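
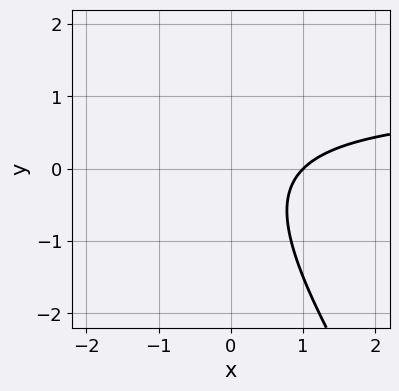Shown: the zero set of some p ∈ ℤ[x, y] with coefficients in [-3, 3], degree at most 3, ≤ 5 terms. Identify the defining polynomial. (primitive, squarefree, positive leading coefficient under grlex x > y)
3*x*y + 2*y^2 - 3*x + 3

Degree: a generic line meets the curve in up to 2 points, so deg p = 2.
From the axis intercepts and sections: it crosses the x-axis at the gridline x = 1; the curve avoids every integer y-axis point in the box.
The integer polynomial consistent with all of this is the stated p.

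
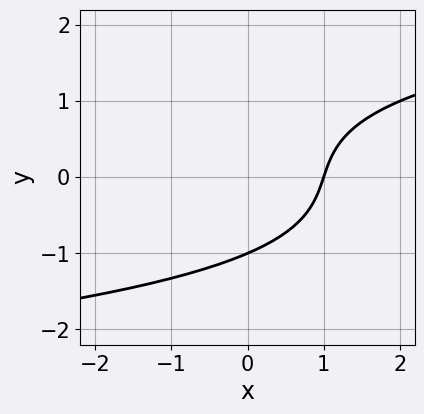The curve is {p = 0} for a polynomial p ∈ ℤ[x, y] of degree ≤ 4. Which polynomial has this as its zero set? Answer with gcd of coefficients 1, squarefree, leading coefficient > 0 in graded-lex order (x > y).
2*y^3 - 3*x + y + 3

(a) The degree is 3 — no degree-2 curve has this shape.
(b) Reading off the gridlines: one y-axis crossing is at y = -1; one x-axis crossing is at x = 1.
(c) Putting this together gives p.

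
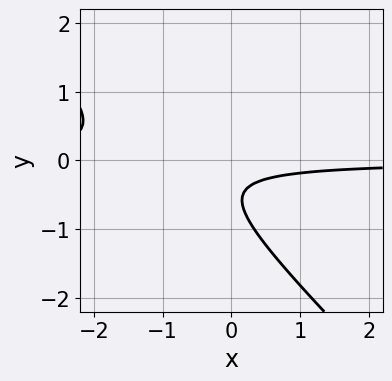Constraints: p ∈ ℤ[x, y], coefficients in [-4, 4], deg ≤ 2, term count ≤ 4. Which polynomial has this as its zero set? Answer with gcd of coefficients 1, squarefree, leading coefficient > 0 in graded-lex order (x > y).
Degree: a generic line meets the curve in up to 2 points, so deg p = 2.
Against the integer gridlines: no x-intercept at any integer in the box; the curve avoids every integer y-axis point in the box.
The integer polynomial consistent with all of this is the stated p.

3*x*y + 3*y^2 + 3*y + 1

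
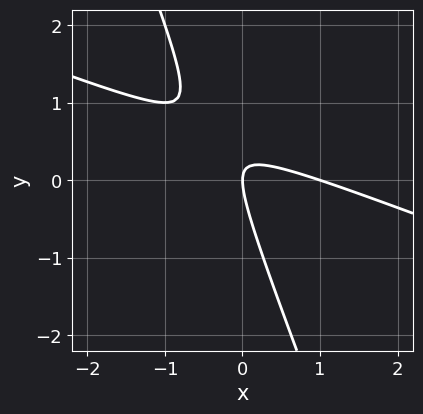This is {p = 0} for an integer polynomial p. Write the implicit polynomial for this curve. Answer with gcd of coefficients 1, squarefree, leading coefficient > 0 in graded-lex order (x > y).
x^2 + 3*x*y + y^2 - x

(a) The degree is 2 — the shape is more complex than any degree-1 curve.
(b) Checking where it meets the axes: the x-axis gridline crossings are at x ∈ {0, 1}; one y-axis crossing is at y = 0.
(c) Matching integer coefficients to the picture gives p.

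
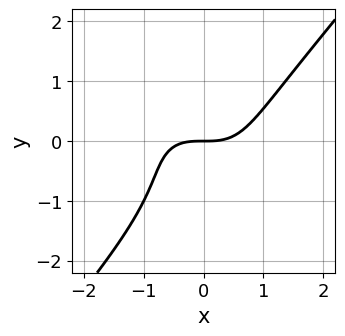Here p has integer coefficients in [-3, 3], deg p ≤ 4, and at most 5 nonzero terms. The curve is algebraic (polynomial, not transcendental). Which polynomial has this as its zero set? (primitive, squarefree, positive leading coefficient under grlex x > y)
(a) deg p = 3. No degree-2 curve has this shape.
(b) Against the integer gridlines: one x-axis crossing is at x = 0; it meets the y-axis at y = 0 (among the integer gridlines).
(c) Together with the visible shape, these determine p as stated.

2*x^3 + x^2*y - 2*y^3 - 2*y^2 - 3*y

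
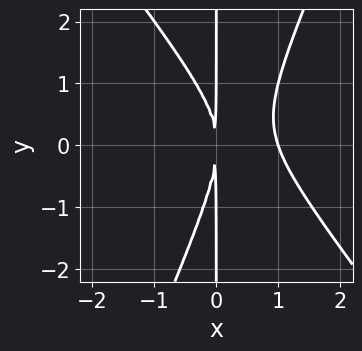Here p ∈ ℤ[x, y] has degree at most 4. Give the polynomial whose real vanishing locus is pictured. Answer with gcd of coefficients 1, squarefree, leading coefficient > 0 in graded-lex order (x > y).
(a) Degree: the shape is more complex than any degree-2 curve, so deg p = 3.
(b) From the axis intercepts and sections: every point of the y-axis in the box is on the curve; one x-axis crossing is at x = 1.
(c) Matching integer coefficients to the picture gives p.

3*x^3 + x^2*y - x*y^2 - 3*x^2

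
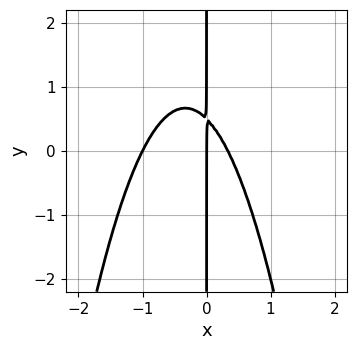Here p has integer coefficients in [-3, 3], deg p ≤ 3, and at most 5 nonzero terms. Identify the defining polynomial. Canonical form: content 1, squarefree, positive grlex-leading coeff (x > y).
3*x^3 + 2*x^2 + 2*x*y - x

First, degree: a generic line meets the curve in up to 3 points, so deg p = 3.
Then, checking where it meets the axes: the x-axis gridline crossings are at x ∈ {-1, 0}; every point of the y-axis in the box is on the curve.
Finally, these observations pin down the coefficients.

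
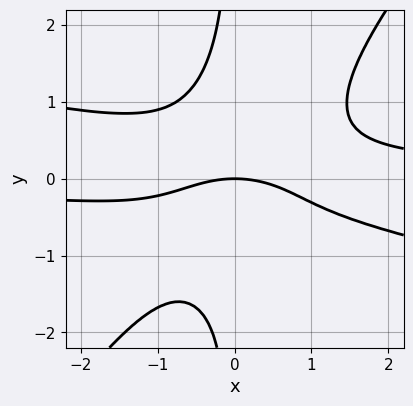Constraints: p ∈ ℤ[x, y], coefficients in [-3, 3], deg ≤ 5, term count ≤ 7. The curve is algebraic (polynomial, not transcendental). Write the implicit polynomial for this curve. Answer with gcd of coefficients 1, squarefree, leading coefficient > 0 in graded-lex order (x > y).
(a) Degree: no degree-3 curve has this shape, so deg p = 4.
(b) Checking where it meets the axes: it crosses the x-axis at the gridline x = 0; it crosses the y-axis at the gridline y = 0.
(c) Assembling these constraints gives the stated polynomial.

x^3*y + 3*x^2*y^2 - 3*x*y^3 - x^2 - 3*y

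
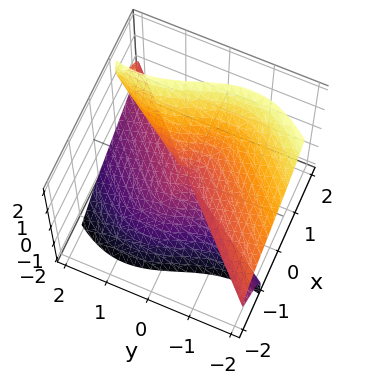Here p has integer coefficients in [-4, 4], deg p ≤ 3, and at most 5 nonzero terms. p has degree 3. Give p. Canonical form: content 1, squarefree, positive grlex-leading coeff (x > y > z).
deg p = 3.
Observable constraints: every point of the x-axis in the box is on the surface; one y-axis crossing is at y = 0.
Putting this together gives p.

x*y^2 + 3*x*z^2 - y^3 + y*z^2 - 2*z^3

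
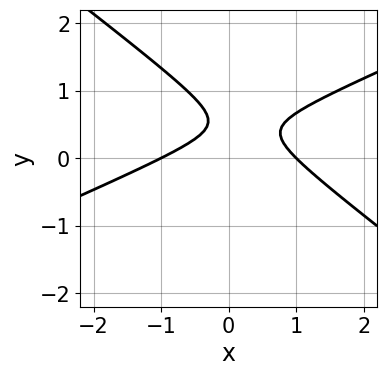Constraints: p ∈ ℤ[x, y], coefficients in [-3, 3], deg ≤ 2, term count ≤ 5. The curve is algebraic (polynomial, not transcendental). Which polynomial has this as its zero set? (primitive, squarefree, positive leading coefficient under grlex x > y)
x^2 - x*y - 3*y^2 + 3*y - 1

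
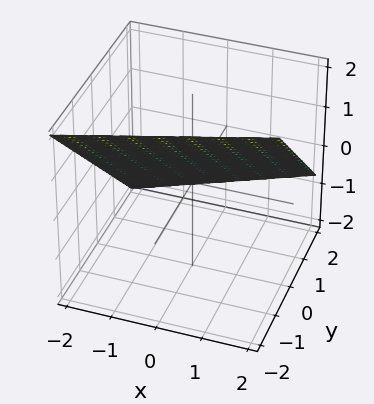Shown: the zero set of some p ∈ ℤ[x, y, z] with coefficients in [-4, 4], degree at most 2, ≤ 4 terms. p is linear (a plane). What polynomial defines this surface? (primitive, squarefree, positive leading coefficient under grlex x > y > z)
(a) deg p = 1. The surface is flat (a plane).
(b) Reading off the gridlines: it meets the x-axis at x = -2 (among the integer gridlines).
(c) Fitting integer coefficients to these (and the overall shape) gives p.

x - 3*y - 3*z + 2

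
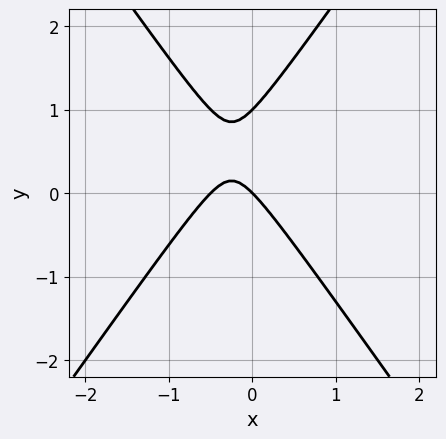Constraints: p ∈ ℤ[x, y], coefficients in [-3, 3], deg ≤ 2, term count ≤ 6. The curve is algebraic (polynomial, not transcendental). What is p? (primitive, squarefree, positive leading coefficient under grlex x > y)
deg p = 2. No degree-1 curve has this shape.
Checking where it meets the axes: the y-axis gridline crossings are at y ∈ {0, 1}; one x-axis crossing is at x = 0.
The integer polynomial consistent with all of this is the stated p.

2*x^2 - y^2 + x + y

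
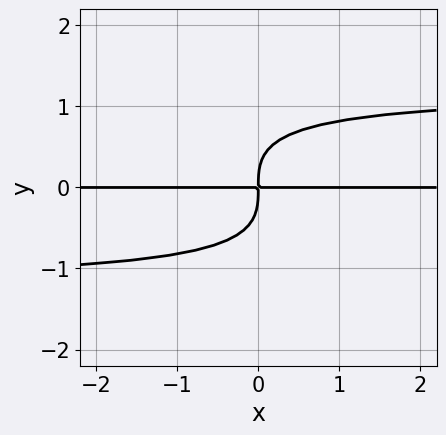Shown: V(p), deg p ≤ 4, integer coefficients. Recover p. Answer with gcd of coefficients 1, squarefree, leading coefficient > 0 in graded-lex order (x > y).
(a) Degree: no degree-3 curve has this shape, so deg p = 4.
(b) Against the integer gridlines: every point of the x-axis in the box is on the curve.
(c) Together with the visible shape, these determine p as stated.

2*x*y^3 + 3*y^4 - 3*x*y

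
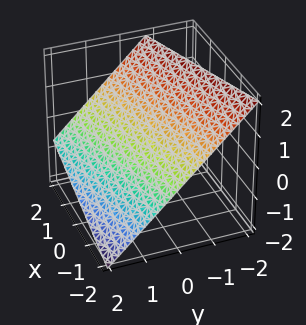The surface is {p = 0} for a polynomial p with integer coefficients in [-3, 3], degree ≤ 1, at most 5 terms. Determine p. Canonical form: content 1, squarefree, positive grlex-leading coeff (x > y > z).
1. The degree is 1 — the surface is flat (a plane).
2. Observable constraints: it meets the x-axis at x = -2 (among the integer gridlines).
3. Fitting integer coefficients to these (and the overall shape) gives p.

x - 3*y - 3*z + 2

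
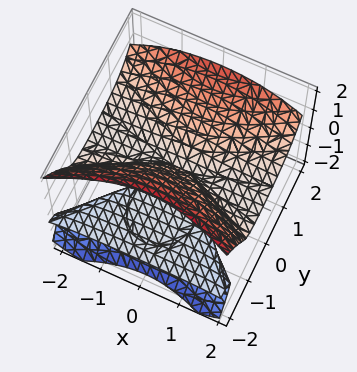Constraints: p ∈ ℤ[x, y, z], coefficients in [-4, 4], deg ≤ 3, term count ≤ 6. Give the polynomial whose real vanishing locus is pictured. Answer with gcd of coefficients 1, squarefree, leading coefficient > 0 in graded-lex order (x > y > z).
2*x^2*z - 3*y^2*z + 3*z^3 - y^2 + 3*y*z

The picture has 2 separate pieces. They look like related sheets of one shape, so recover p as a whole.
The degree is 3 — the shape is more complex than any degree-2 surface.
Observable constraints: it meets the z-axis at z = 0 (among the integer gridlines); one y-axis crossing is at y = 0; every point of the x-axis in the box is on the surface.
The integer polynomial consistent with all of this is the stated p.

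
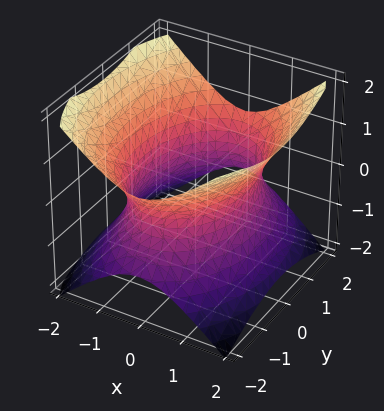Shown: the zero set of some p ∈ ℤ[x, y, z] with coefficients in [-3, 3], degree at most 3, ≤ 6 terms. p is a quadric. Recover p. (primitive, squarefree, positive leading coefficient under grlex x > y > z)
2*x^2 + y^2 - 2*z^2 - 3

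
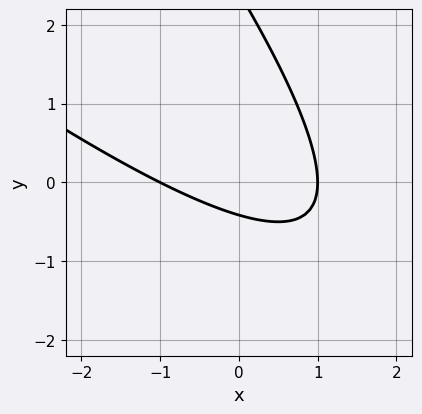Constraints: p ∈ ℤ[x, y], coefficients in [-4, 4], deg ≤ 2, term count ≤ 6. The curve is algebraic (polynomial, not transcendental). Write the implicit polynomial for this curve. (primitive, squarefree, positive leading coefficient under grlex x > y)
x^2 + 2*x*y + y^2 - 2*y - 1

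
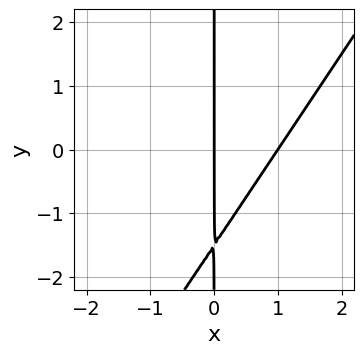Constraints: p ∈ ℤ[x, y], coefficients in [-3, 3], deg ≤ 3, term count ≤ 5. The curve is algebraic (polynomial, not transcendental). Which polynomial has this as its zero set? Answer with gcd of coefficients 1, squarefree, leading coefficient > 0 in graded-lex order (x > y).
3*x^2 - 2*x*y - 3*x

deg p = 2. A generic line meets the curve in up to 2 points.
Reading off the gridlines: among the integer gridlines, it crosses the x-axis at x ∈ {0, 1}; the visible y-axis segment lies entirely on the curve.
Matching integer coefficients to the picture gives p.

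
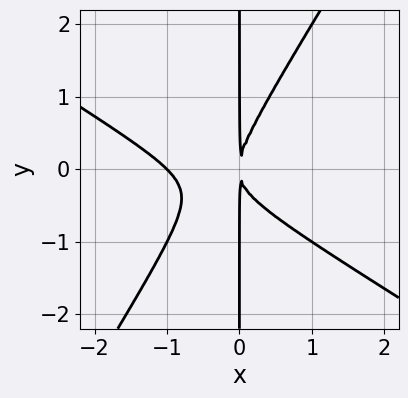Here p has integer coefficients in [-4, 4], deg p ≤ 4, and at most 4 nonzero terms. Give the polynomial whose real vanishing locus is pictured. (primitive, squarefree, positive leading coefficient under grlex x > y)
x^3 + x^2*y - x*y^2 + x^2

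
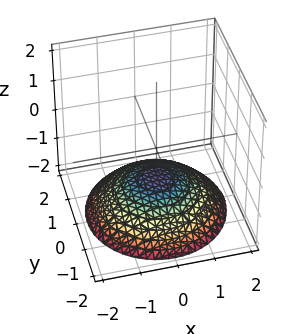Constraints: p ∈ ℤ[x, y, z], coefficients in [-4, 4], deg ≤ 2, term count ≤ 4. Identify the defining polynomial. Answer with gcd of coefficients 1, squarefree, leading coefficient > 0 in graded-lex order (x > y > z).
First, degree: a generic line meets the surface in up to 2 points, so deg p = 2.
Next, symmetries: rotational symmetry about the z-axis ⇒ p depends on x, y only through x² + y².
Next, reading off the gridlines: the surface avoids every integer y-axis point in the box; one z-axis crossing is at z = -1; it misses every integer gridline on the x-axis; a circular section at z = -2 has radius between 1 and 2.
Finally, fitting integer coefficients to these (and the overall shape) gives p.

x^2 + y^2 + 3*z + 3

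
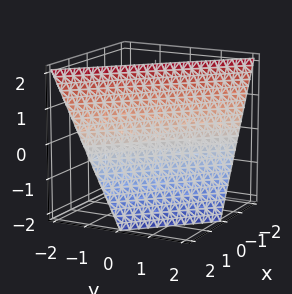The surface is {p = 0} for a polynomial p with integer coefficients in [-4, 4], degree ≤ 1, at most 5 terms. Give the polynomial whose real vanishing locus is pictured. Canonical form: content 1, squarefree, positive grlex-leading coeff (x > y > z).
The degree is 1 — every cross-section is a straight line — this is a plane.
Checking where it meets the axes: it crosses the x-axis at the gridline x = 1; it meets the z-axis at z = 2 (among the integer gridlines); one y-axis crossing is at y = 1.
Fitting integer coefficients to these (and the overall shape) gives p.

2*x + 2*y + z - 2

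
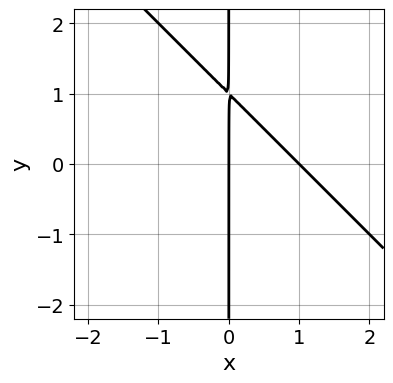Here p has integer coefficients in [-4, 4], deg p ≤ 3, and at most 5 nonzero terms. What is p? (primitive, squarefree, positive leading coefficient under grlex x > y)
x^2 + x*y - x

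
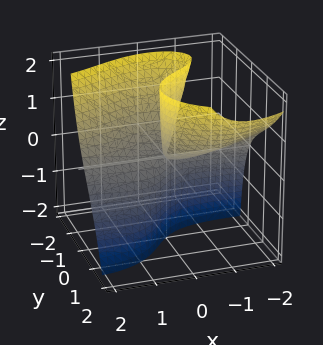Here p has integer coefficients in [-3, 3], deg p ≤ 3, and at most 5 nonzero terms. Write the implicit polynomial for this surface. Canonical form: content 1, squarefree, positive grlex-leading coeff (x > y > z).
2*x^2*y + 2*x*y*z + 2*y^3 + 3*x*z - 3*y*z

First, degree: no degree-2 surface has this shape, so deg p = 3.
Then, checking where it meets the axes: it crosses the y-axis at the gridline y = 0; the visible x-axis segment lies entirely on the surface; the visible z-axis segment lies entirely on the surface.
Finally, assembling these constraints gives the stated polynomial.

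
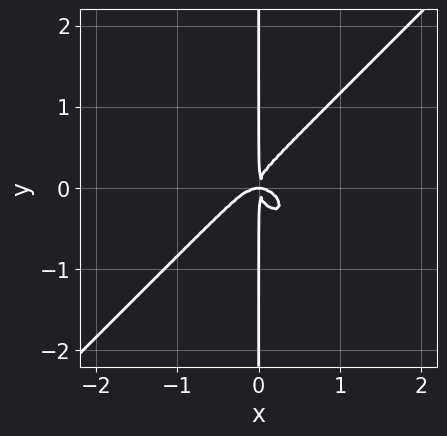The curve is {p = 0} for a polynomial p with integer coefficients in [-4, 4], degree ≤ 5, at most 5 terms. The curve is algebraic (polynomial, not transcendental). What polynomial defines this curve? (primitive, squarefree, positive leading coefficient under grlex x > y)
deg p = 4. The shape is more complex than any degree-3 curve.
From the visible intercepts: the visible y-axis segment lies entirely on the curve.
Matching integer coefficients to the picture gives p.

2*x^4 - 2*x*y^3 + x^2*y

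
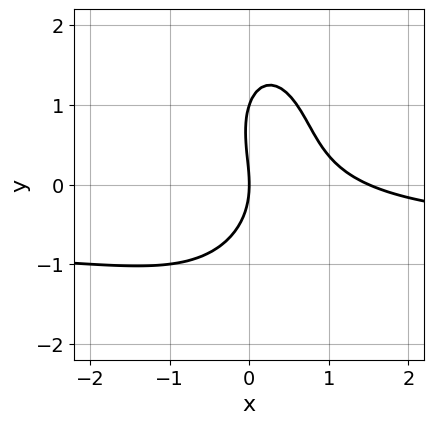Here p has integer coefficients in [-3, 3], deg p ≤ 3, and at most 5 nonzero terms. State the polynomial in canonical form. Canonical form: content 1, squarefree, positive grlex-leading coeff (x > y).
1. Degree: no degree-2 curve has this shape, so deg p = 3.
2. Against the integer gridlines: among the integer gridlines, it crosses the y-axis at y ∈ {0, 1}; one x-axis crossing is at x = 0.
3. The integer polynomial consistent with all of this is the stated p.

3*x^2*y + y^3 + 2*x^2 - y^2 - 3*x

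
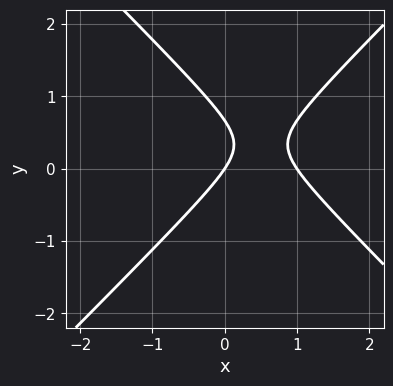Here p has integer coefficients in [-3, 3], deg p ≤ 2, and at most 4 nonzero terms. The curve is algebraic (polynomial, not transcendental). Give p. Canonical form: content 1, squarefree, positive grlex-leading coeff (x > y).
3*x^2 - 3*y^2 - 3*x + 2*y

(a) deg p = 2.
(b) Observable constraints: it meets the y-axis at y = 0 (among the integer gridlines); the x-axis gridline crossings are at x ∈ {0, 1}.
(c) These observations pin down the coefficients.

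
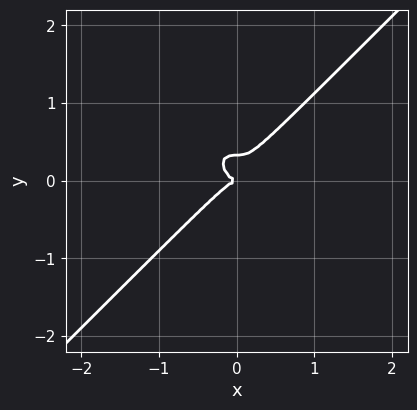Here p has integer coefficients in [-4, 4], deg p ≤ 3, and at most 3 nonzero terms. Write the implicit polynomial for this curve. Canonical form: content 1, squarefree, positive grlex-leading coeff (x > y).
3*x^3 - 3*y^3 + y^2

The degree is 3 — a generic line meets the curve in up to 3 points.
Against the integer gridlines: it meets the x-axis at x = 0 (among the integer gridlines); it meets the y-axis at y = 0 (among the integer gridlines).
These observations pin down the coefficients.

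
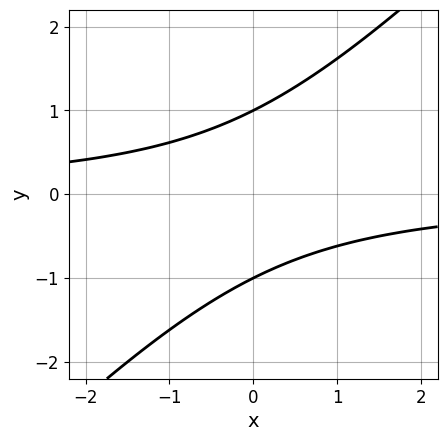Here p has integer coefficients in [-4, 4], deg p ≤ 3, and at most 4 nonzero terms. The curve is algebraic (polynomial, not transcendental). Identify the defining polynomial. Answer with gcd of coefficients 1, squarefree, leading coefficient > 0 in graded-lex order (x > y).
First, the degree is 2 — no degree-1 curve has this shape.
Then, from the axis intercepts and sections: no x-intercept at any integer in the box; the y-axis gridline crossings are at y ∈ {-1, 1}.
Finally, together with the visible shape, these determine p as stated.

x*y - y^2 + 1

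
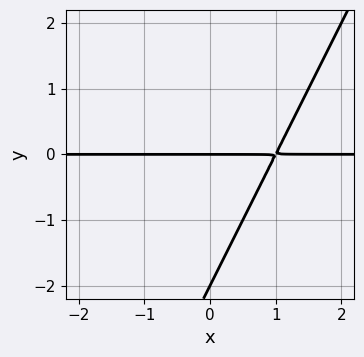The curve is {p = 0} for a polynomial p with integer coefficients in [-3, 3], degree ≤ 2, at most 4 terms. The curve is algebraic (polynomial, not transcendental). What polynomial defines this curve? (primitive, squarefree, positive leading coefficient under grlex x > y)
2*x*y - y^2 - 2*y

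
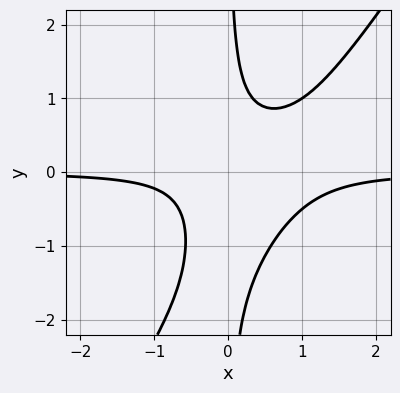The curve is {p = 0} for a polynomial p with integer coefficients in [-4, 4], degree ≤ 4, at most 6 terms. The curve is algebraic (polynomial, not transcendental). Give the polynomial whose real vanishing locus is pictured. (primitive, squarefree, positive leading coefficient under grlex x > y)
(a) deg p = 3. The shape is more complex than any degree-2 curve.
(b) From the axis intercepts and sections: no y-intercept at any integer in the box; no x-intercept at any integer in the box.
(c) The integer polynomial consistent with all of this is the stated p.

3*x^2*y - 2*x*y^2 - 2*x*y + 1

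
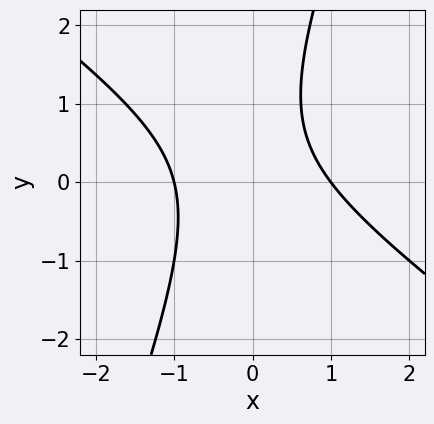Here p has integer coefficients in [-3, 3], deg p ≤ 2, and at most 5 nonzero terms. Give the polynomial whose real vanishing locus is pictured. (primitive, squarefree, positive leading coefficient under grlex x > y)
1. Degree: no degree-1 curve has this shape, so deg p = 2.
2. Checking where it meets the axes: it misses every integer gridline on the y-axis; among the integer gridlines, it crosses the x-axis at x ∈ {-1, 1}.
3. Solving for integer coefficients yields p as stated.

2*x^2 + 2*x*y - y^2 + y - 2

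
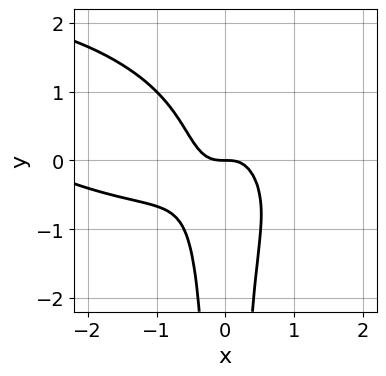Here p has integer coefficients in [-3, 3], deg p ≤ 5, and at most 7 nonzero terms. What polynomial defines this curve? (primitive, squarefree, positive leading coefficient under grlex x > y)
x^4 + 2*x^3*y + 3*x^2*y^2 + 3*x^3 + y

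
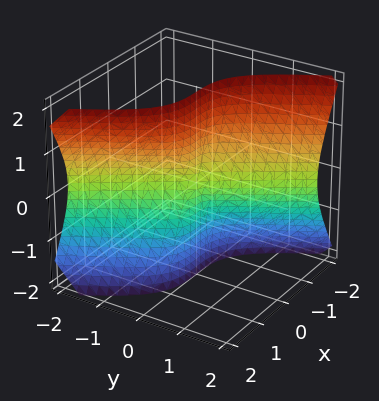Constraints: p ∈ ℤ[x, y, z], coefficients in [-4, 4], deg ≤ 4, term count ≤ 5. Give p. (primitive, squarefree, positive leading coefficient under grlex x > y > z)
3*x^3 + y^3 + 3*y*z^2

(a) Degree: no degree-2 surface has this shape, so deg p = 3.
(b) Observable constraints: every point of the z-axis in the box is on the surface; one x-axis crossing is at x = 0; one y-axis crossing is at y = 0.
(c) Matching integer coefficients to the picture gives p.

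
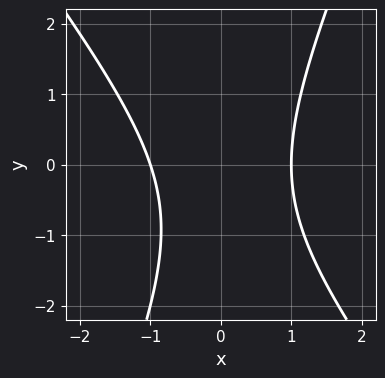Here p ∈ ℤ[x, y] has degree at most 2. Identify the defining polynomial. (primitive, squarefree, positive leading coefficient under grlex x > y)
The degree is 2 — the shape is more complex than any degree-1 curve.
From the axis intercepts and sections: the curve avoids every integer y-axis point in the box; among the integer gridlines, it crosses the x-axis at x ∈ {-1, 1}.
Together with the visible shape, these determine p as stated.

3*x^2 + x*y - y^2 - y - 3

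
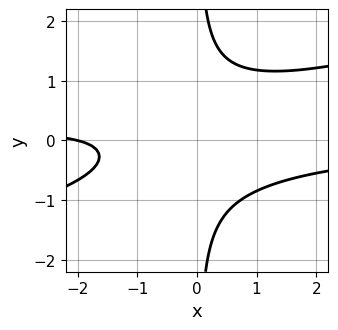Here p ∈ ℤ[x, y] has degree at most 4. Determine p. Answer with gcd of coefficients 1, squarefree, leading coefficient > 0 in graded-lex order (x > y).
x^2*y - 3*x*y^2 + x + 2

(a) deg p = 3. No degree-2 curve has this shape.
(b) Checking where it meets the axes: one x-axis crossing is at x = -2; the curve avoids every integer y-axis point in the box.
(c) The integer polynomial consistent with all of this is the stated p.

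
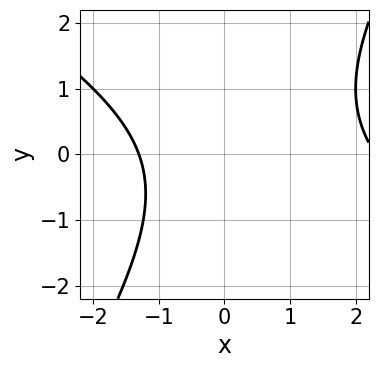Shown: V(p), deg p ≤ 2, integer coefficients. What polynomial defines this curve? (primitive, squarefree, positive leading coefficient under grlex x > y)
x^2 + x*y - y^2 - x - 3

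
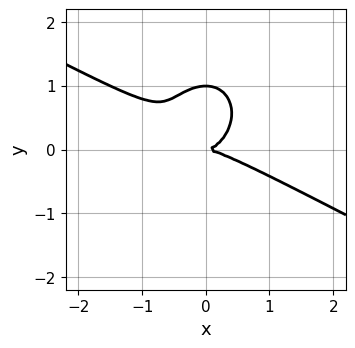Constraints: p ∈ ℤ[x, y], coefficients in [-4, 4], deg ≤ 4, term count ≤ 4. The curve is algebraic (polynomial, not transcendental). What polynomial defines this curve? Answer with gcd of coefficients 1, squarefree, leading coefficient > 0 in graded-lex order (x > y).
Degree: no degree-2 curve has this shape, so deg p = 3.
Checking where it meets the axes: it meets the x-axis at x = 0 (among the integer gridlines); the y-axis gridline crossings are at y ∈ {0, 1}.
Putting this together gives p.

2*x^3 + 3*x^2*y + 3*y^3 - 3*y^2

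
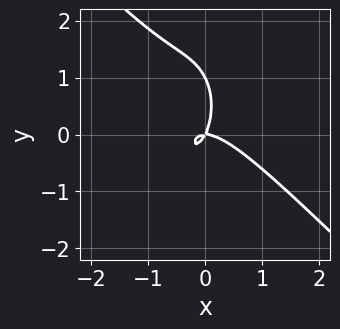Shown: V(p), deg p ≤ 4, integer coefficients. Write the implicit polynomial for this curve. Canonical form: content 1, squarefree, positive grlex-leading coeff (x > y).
3*x^3 + 2*x^2*y + y^3 + 2*x*y - y^2

First, the degree is 3 — the shape is more complex than any degree-2 curve.
Then, against the integer gridlines: the y-axis gridline crossings are at y ∈ {0, 1}; it meets the x-axis at x = 0 (among the integer gridlines).
Finally, matching integer coefficients to the picture gives p.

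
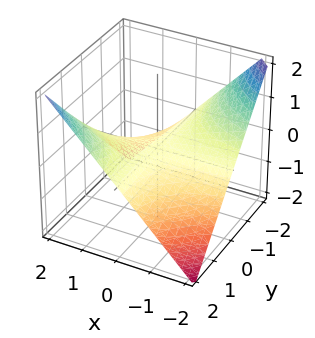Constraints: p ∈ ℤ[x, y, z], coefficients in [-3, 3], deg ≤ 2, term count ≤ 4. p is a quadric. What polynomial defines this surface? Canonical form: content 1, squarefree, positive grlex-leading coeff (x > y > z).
1. The degree is 2 — a hyperbolic paraboloid; a quadric.
2. From the axis intercepts and sections: every point of the x-axis in the box is on the surface; every point of the y-axis in the box is on the surface.
3. Matching integer coefficients to the picture gives p.

x*y - 2*z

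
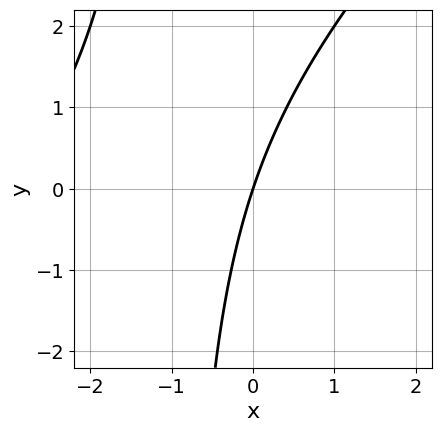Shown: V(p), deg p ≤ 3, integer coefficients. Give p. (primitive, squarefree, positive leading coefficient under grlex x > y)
x^2 - x*y + 3*x - y

deg p = 2. A generic line meets the curve in up to 2 points.
Against the integer gridlines: it crosses the x-axis at the gridline x = 0; it crosses the y-axis at the gridline y = 0.
These observations pin down the coefficients.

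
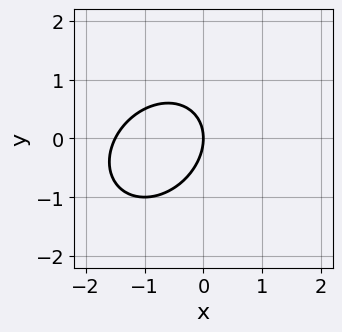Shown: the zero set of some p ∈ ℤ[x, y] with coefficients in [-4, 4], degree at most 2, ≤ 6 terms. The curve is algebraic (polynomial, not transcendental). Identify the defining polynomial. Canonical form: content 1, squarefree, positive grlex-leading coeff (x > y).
1. deg p = 2. The shape is more complex than any degree-1 curve.
2. Observable constraints: it crosses the y-axis at the gridline y = 0; it crosses the x-axis at the gridline x = 0.
3. Assembling these constraints gives the stated polynomial.

2*x^2 - x*y + 2*y^2 + 3*x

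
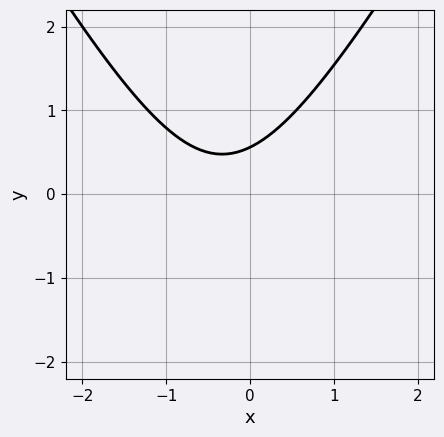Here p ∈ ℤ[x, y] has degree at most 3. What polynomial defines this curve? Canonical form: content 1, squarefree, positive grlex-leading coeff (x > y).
3*x^2 - y^2 + 2*x - 3*y + 2

The degree is 2 — the shape is more complex than any degree-1 curve.
Observable constraints: no x-intercept at any integer in the box.
Fitting integer coefficients to these (and the overall shape) gives p.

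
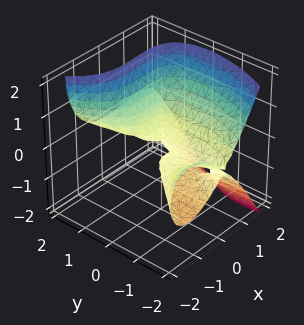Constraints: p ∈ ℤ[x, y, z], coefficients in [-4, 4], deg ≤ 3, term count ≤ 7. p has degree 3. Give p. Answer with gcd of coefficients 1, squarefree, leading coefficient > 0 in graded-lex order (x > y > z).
x^3 - x^2*y + y^2*z + 2*y*z - 2*z^2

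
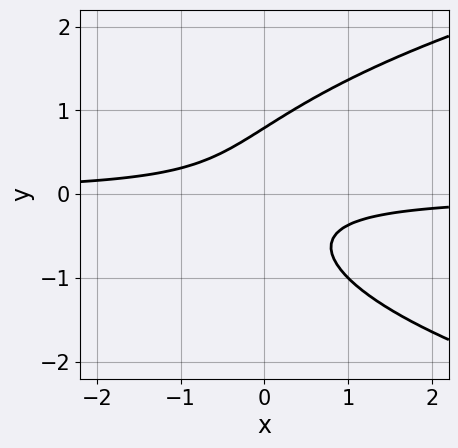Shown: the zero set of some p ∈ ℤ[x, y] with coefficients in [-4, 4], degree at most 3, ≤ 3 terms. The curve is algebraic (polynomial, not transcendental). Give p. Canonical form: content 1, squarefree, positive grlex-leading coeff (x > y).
(a) The degree is 3 — a generic line meets the curve in up to 3 points.
(b) Against the integer gridlines: no x-intercept at any integer in the box.
(c) Matching integer coefficients to the picture gives p.

2*y^3 - 3*x*y - 1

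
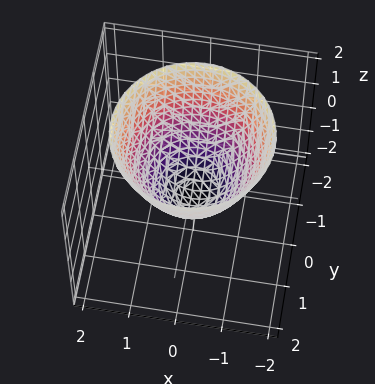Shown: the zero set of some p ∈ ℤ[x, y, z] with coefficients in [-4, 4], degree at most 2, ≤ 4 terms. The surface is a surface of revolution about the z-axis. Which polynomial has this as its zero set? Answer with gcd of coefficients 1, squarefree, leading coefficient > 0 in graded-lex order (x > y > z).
3*x^2 + 3*y^2 - 3*z - 2

1. The degree is 2 — no degree-1 surface has this shape.
2. Symmetry: the surface is invariant under rotation about z: p = q(x² + y², z).
3. Checking where it meets the axes: a circular section at z = 1 has radius between 1 and 2.
4. Solving for integer coefficients yields p as stated.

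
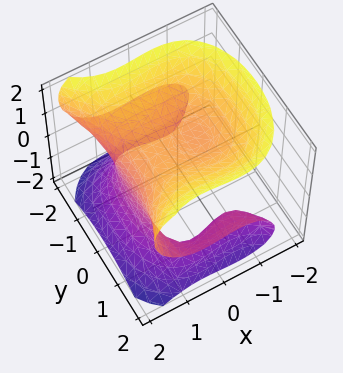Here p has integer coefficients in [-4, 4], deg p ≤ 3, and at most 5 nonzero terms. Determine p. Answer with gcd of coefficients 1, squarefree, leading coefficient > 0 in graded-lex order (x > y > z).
First, the degree is 3 — a generic line meets the surface in up to 3 points.
Next, observable constraints: it meets the z-axis at z = 1 (among the integer gridlines); the surface avoids every integer y-axis point in the box.
Finally, these observations pin down the coefficients.

3*x^3 - 3*y^2*z + 3*z^3 - 2*x - 3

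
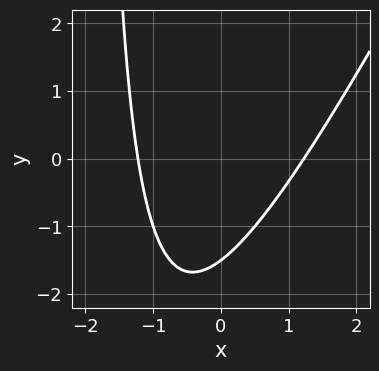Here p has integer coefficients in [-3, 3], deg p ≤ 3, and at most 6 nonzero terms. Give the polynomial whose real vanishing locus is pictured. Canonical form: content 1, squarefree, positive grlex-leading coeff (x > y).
2*x^2 - x*y - 2*y - 3

First, deg p = 2. No degree-1 curve has this shape.
Finally, matching integer coefficients to the picture gives p.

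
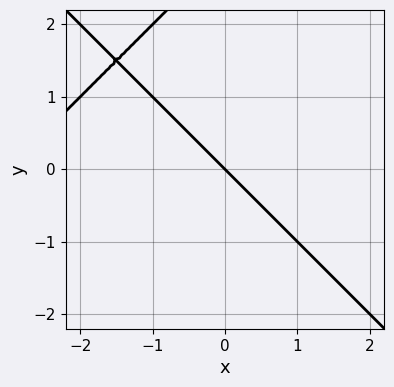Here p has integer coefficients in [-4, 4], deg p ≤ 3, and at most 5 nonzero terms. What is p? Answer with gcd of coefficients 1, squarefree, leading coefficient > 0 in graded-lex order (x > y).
x^2 - y^2 + 3*x + 3*y

First, deg p = 2.
Then, checking where it meets the axes: it meets the y-axis at y = 0 (among the integer gridlines); it crosses the x-axis at the gridline x = 0.
Finally, assembling these constraints gives the stated polynomial.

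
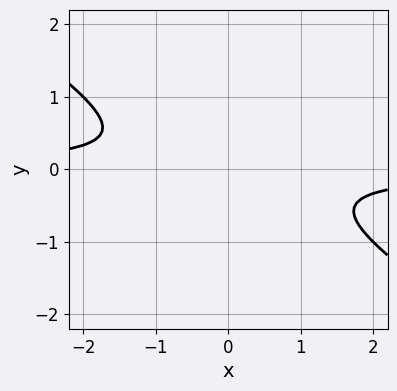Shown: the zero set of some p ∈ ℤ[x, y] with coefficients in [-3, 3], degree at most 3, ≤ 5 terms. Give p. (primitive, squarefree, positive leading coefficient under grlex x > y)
2*x*y + 3*y^2 + 1

deg p = 2. A generic line meets the curve in up to 2 points.
Reading off the gridlines: no y-intercept at any integer in the box; no x-intercept at any integer in the box.
Assembling these constraints gives the stated polynomial.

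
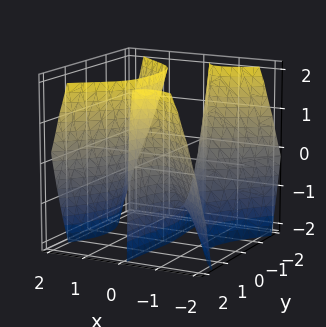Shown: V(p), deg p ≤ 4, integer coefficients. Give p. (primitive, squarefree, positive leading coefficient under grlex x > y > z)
(a) There are 2 components.
(b) Degree: no degree-2 surface has this shape, so deg p = 3.
(c) From the axis intercepts and sections: the surface avoids every integer y-axis point in the box; the surface avoids every integer z-axis point in the box.
(d) The integer polynomial consistent with all of this is the stated p.

2*x^3 - 2*x*y^2 + 2*x*z - 1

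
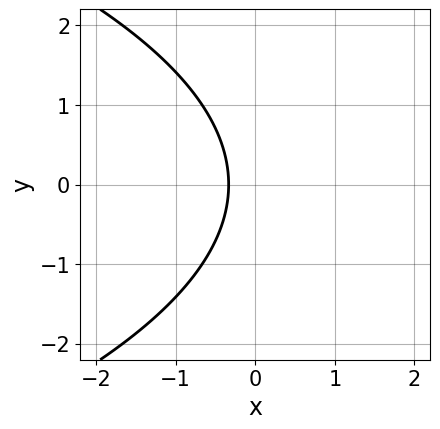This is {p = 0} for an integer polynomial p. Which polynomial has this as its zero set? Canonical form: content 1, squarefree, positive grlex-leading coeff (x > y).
y^2 + 3*x + 1

Degree: the shape is more complex than any degree-1 curve, so deg p = 2.
Symmetries: mirror symmetry y ↦ −y ⇒ only even powers of y.
Observable constraints: the curve avoids every integer y-axis point in the box.
Matching integer coefficients to the picture gives p.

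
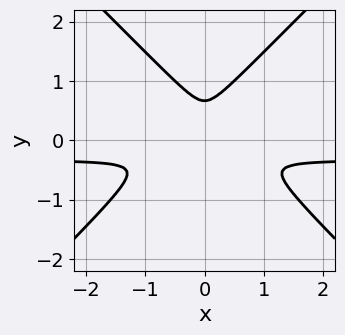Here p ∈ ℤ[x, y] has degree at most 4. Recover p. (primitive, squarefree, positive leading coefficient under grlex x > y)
3*x^2*y - 3*y^3 + x^2 + 2*y^2

deg p = 3.
Symmetries: mirror symmetry x ↦ −x ⇒ only even powers of x.
Putting this together gives p.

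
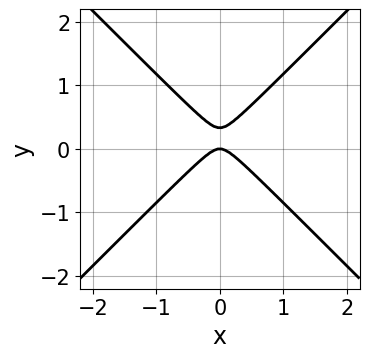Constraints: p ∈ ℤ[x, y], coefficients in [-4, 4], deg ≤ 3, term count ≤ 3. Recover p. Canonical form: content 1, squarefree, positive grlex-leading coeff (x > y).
1. The degree is 2 — no degree-1 curve has this shape.
2. Symmetries: it's symmetric under x → −x, forcing even powers of x.
3. Observable constraints: it meets the y-axis at y = 0 (among the integer gridlines); it crosses the x-axis at the gridline x = 0.
4. Matching integer coefficients to the picture gives p.

3*x^2 - 3*y^2 + y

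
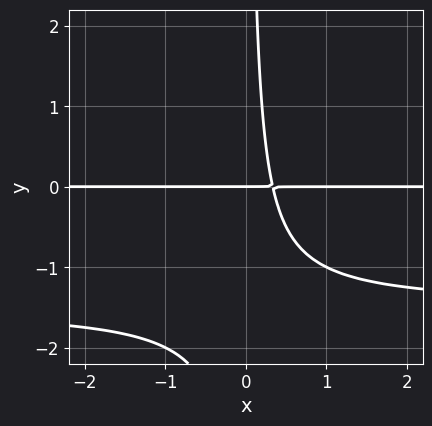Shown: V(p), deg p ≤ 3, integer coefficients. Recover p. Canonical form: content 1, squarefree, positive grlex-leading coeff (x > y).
2*x*y^2 + 3*x*y - y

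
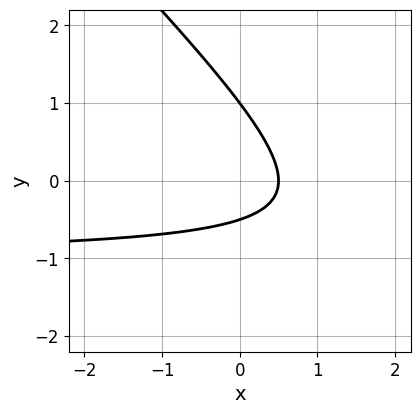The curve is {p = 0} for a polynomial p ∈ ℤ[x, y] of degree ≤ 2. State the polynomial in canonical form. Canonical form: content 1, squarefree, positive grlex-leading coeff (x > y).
2*x*y + 2*y^2 + 2*x - y - 1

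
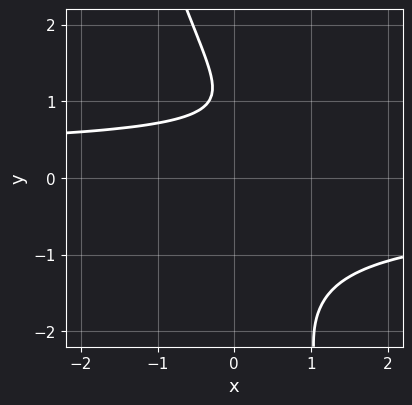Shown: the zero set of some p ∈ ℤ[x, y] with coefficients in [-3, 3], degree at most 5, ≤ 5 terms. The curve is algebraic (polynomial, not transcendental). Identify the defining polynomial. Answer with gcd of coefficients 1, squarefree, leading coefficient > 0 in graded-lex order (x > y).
3*x*y^3 + y^4 - 3*y + 3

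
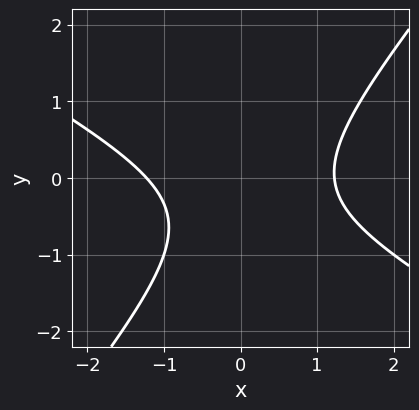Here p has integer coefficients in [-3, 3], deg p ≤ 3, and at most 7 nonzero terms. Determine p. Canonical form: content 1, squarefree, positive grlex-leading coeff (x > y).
1. Degree: the shape is more complex than any degree-1 curve, so deg p = 2.
2. From the visible intercepts: it misses every integer gridline on the y-axis.
3. Assembling these constraints gives the stated polynomial.

2*x^2 + 2*x*y - 3*y^2 - 2*y - 3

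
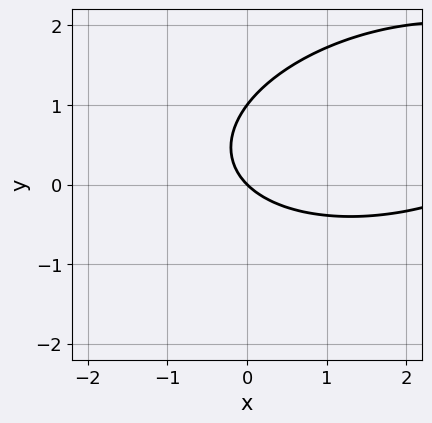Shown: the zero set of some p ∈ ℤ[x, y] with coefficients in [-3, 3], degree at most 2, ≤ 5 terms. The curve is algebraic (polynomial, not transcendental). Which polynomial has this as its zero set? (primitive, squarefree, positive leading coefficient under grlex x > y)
x^2 - x*y + 3*y^2 - 3*x - 3*y

deg p = 2.
Observable constraints: it meets the x-axis at x = 0 (among the integer gridlines); the y-axis gridline crossings are at y ∈ {0, 1}.
Solving for integer coefficients yields p as stated.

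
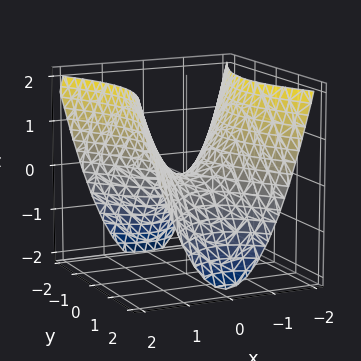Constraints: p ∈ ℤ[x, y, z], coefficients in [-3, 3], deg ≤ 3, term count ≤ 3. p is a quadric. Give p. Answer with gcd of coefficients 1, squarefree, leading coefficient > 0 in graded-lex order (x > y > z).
2*x^2 - y^2 - 2*z

First, deg p = 2. A hyperbolic paraboloid; a quadric.
Then, symmetries: the x ↦ −x reflection is a symmetry, so x appears only in even powers; the y ↦ −y reflection is a symmetry, so y appears only in even powers.
Then, reading off the gridlines: one z-axis crossing is at z = 0; one y-axis crossing is at y = 0.
Finally, solving for integer coefficients yields p as stated.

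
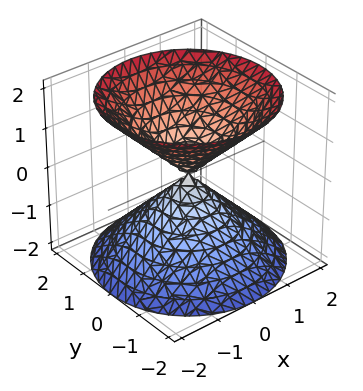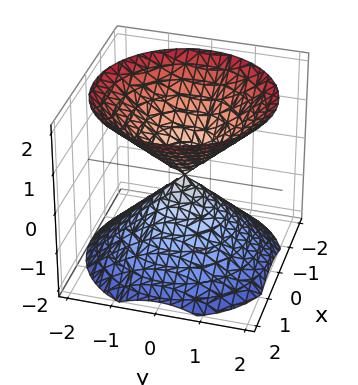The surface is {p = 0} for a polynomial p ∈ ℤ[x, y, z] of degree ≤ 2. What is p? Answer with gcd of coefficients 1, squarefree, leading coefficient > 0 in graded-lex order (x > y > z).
First, there are 2 components. Treating them together as one polynomial.
Next, deg p = 2. Two nappes meeting at a single point; a quadric.
Then, symmetry: the surface is invariant under rotation about z: p = q(x² + y², z); the z ↦ −z reflection is a symmetry, so z appears only in even powers.
Then, from the axis intercepts and sections: a circular section at z = 1 has radius exactly 1; it meets the z-axis at z = 0 (among the integer gridlines); one x-axis crossing is at x = 0; it meets the y-axis at y = 0 (among the integer gridlines).
Finally, matching integer coefficients to the picture gives p.

x^2 + y^2 - z^2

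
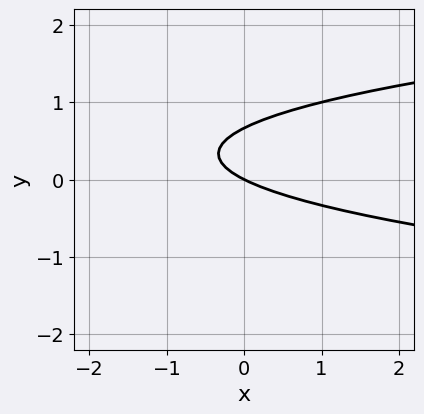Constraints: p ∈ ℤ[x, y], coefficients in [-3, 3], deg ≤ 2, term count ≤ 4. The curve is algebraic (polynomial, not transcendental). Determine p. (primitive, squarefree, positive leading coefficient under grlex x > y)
(a) deg p = 2. The shape is more complex than any degree-1 curve.
(b) Observable constraints: one x-axis crossing is at x = 0; it crosses the y-axis at the gridline y = 0.
(c) Putting this together gives p.

3*y^2 - x - 2*y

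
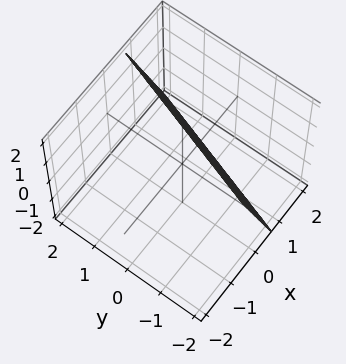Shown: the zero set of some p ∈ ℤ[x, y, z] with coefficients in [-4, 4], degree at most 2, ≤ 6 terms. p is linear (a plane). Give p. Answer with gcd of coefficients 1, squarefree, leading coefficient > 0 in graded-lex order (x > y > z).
First, the degree is 1 — the surface is flat (a plane).
Next, reading off the gridlines: it crosses the y-axis at the gridline y = -2; it crosses the z-axis at the gridline z = 2.
Finally, together with the visible shape, these determine p as stated.

3*x - y + z - 2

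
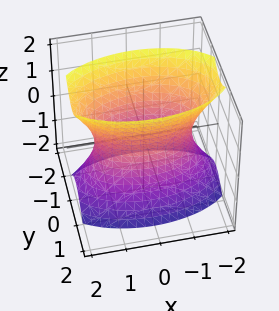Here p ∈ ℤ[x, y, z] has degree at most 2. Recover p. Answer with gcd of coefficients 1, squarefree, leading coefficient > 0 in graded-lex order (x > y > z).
x^2 + 3*y^2 - z^2 - 2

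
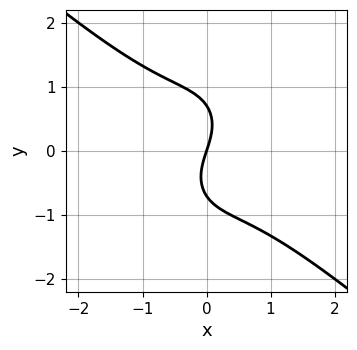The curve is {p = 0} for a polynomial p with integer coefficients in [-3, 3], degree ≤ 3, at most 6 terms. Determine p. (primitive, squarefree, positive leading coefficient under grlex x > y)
3*x^3 + 2*x^2*y + 2*y^3 + 3*x - y

1. The degree is 3 — no degree-2 curve has this shape.
2. Reading off the gridlines: it meets the y-axis at y = 0 (among the integer gridlines); it crosses the x-axis at the gridline x = 0.
3. Fitting integer coefficients to these (and the overall shape) gives p.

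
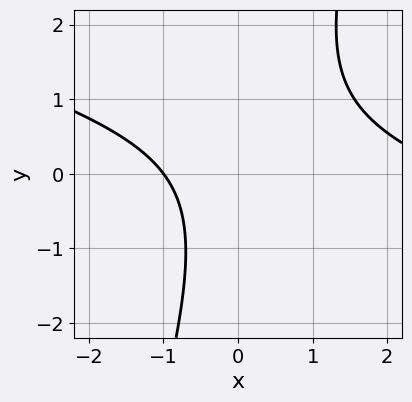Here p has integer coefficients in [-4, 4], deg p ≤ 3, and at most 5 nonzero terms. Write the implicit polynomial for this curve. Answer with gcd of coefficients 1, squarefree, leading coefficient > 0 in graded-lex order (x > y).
First, the degree is 2 — the shape is more complex than any degree-1 curve.
Then, from the visible intercepts: the curve avoids every integer y-axis point in the box; it meets the x-axis at x = -1 (among the integer gridlines).
Finally, putting this together gives p.

x^2 + 3*x*y - y^2 - 2*x - 3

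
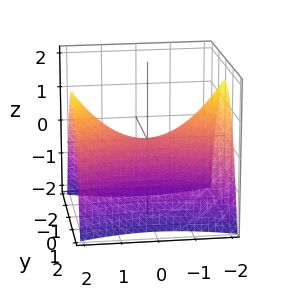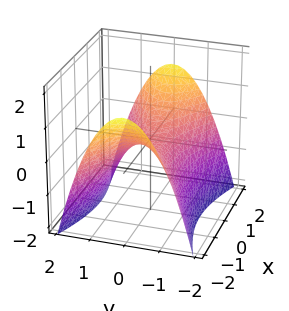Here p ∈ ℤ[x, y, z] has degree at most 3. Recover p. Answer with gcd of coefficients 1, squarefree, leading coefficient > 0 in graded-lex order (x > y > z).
x^2 - 3*y^2 - 3*z

1. The degree is 2 — a saddle surface; a quadric.
2. Symmetries: mirror symmetry x ↦ −x ⇒ only even powers of x; the y ↦ −y reflection is a symmetry, so y appears only in even powers.
3. Checking where it meets the axes: one y-axis crossing is at y = 0; one z-axis crossing is at z = 0; one x-axis crossing is at x = 0.
4. Matching integer coefficients to the picture gives p.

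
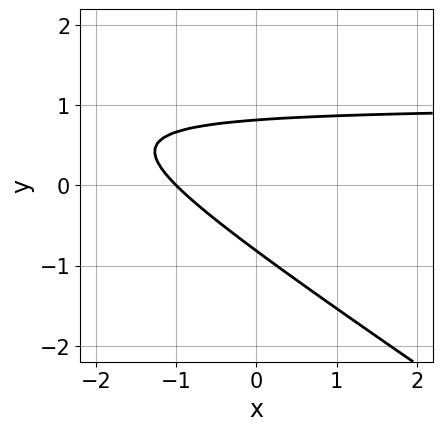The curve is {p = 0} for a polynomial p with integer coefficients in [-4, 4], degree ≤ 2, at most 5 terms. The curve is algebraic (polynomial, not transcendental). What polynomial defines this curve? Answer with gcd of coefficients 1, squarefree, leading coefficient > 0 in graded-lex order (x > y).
2*x*y + 3*y^2 - 2*x - 2

Degree: no degree-1 curve has this shape, so deg p = 2.
From the visible intercepts: one x-axis crossing is at x = -1.
Assembling these constraints gives the stated polynomial.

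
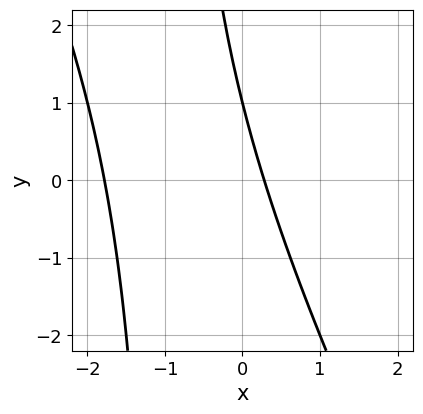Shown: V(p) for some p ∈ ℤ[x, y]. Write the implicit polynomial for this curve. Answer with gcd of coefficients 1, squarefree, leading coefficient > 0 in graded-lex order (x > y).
(a) Degree: a generic line meets the curve in up to 2 points, so deg p = 2.
(b) Checking where it meets the axes: one y-axis crossing is at y = 1.
(c) Together with the visible shape, these determine p as stated.

2*x^2 + x*y + 3*x + y - 1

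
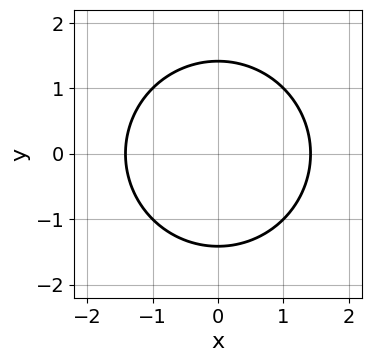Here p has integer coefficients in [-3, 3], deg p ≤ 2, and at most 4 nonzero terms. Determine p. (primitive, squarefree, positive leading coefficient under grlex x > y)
1. The degree is 2 — no degree-1 curve has this shape.
2. Symmetries: the y ↦ −y reflection is a symmetry, so y appears only in even powers; the x ↦ −x reflection is a symmetry, so x appears only in even powers.
3. Solving for integer coefficients yields p as stated.

x^2 + y^2 - 2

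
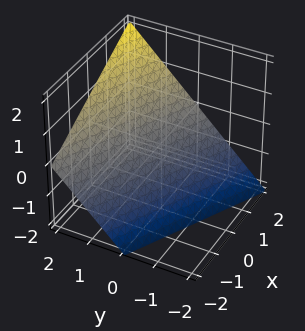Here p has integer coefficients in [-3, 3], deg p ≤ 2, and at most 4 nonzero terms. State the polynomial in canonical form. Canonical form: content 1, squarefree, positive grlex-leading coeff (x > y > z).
x + 2*y - 2*z - 2

First, deg p = 1.
Next, reading off the gridlines: it meets the y-axis at y = 1 (among the integer gridlines); it meets the x-axis at x = 2 (among the integer gridlines); it meets the z-axis at z = -1 (among the integer gridlines).
Finally, putting this together gives p.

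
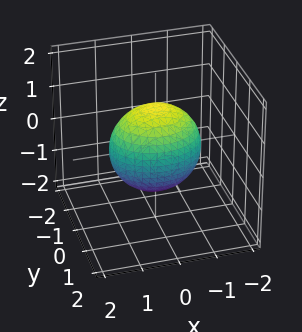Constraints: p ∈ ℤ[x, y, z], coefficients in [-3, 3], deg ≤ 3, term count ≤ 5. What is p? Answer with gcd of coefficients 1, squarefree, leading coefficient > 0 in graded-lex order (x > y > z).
(a) Degree: a closed, bounded, convex surface; a quadric, so deg p = 2.
(b) Symmetries: mirror symmetry y ↦ −y ⇒ only even powers of y; mirror symmetry z ↦ −z ⇒ only even powers of z; mirror symmetry x ↦ −x ⇒ only even powers of x.
(c) Reading off the gridlines: the y-axis gridline crossings are at y ∈ {-1, 1}.
(d) The integer polynomial consistent with all of this is the stated p.

2*x^2 + 3*y^2 + 2*z^2 - 3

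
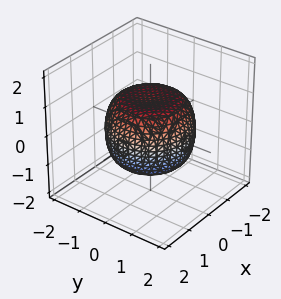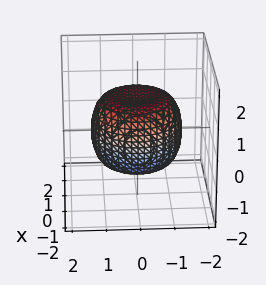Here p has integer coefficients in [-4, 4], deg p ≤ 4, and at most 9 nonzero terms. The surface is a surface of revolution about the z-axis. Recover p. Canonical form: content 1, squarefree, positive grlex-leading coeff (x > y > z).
First, the degree is 4 — no degree-3 surface has this shape.
Then, symmetry: the z-axis is an axis of rotation, so x and y enter only as x² + y².
Then, observable constraints: a circular section at z = -1 has radius exactly 1; among the integer gridlines, it crosses the z-axis at z ∈ {-1, 1}.
Finally, putting this together gives p.

2*x^4 + 4*x^2*y^2 + 2*y^4 - 2*x^2 - 2*y^2 + 3*z^2 - 3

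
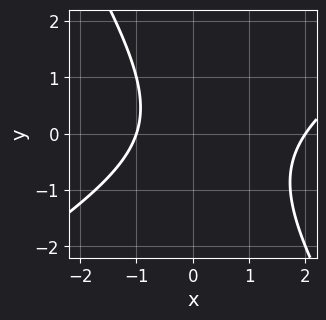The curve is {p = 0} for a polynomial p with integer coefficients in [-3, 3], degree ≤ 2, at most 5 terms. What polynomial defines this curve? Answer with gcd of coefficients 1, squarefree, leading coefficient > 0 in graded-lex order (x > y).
x^2 - x*y - y^2 - x - 2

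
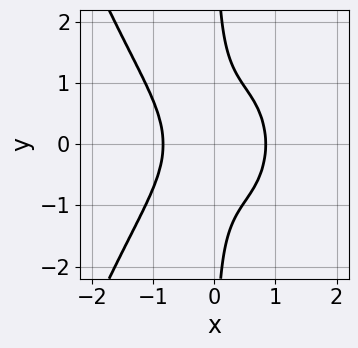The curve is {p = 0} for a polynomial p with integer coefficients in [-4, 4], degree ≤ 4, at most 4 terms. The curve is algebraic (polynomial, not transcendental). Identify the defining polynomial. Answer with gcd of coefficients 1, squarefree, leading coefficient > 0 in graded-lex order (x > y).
2*x^4 + 2*x*y^2 - 1

(a) deg p = 4. A generic line meets the curve in up to 4 points.
(b) Symmetries: it's symmetric under y → −y, forcing even powers of y.
(c) Checking where it meets the axes: it misses every integer gridline on the y-axis.
(d) Matching integer coefficients to the picture gives p.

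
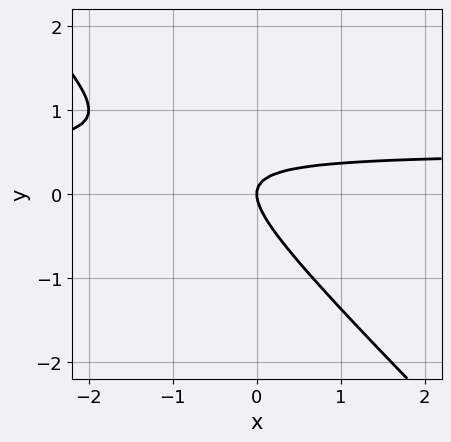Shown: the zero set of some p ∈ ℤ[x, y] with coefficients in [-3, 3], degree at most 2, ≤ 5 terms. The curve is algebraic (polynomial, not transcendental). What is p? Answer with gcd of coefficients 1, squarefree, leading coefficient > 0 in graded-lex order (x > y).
First, the degree is 2 — no degree-1 curve has this shape.
Next, observable constraints: it meets the x-axis at x = 0 (among the integer gridlines); it meets the y-axis at y = 0 (among the integer gridlines).
Finally, these observations pin down the coefficients.

2*x*y + 2*y^2 - x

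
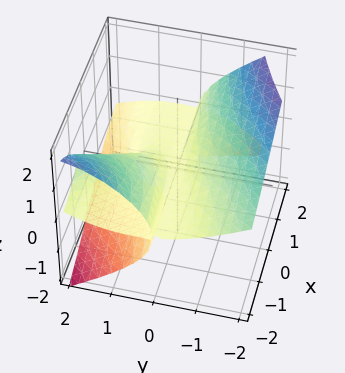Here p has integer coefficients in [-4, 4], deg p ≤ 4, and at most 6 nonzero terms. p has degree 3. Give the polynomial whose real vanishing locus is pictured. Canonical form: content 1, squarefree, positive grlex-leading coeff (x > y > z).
(a) I count 2 distinct pieces. They look like related sheets of one shape, so recover p as a whole.
(b) deg p = 3. No degree-2 surface has this shape.
(c) Reading off the gridlines: it meets the z-axis at z = 0 (among the integer gridlines); every point of the x-axis in the box is on the surface.
(d) Fitting integer coefficients to these (and the overall shape) gives p. Check: (0, 1, 0) on the y-axis lies on the surface, and p(0, 1, 0) = 0. ✓

3*x*y*z + y^3 + 3*z^3 - y^2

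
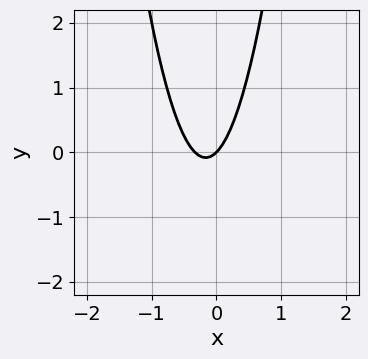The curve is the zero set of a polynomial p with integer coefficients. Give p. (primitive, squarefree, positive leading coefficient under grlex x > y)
3*x^2 + x - y

deg p = 2.
Reading off the gridlines: it meets the y-axis at y = 0 (among the integer gridlines); it meets the x-axis at x = 0 (among the integer gridlines).
Assembling these constraints gives the stated polynomial.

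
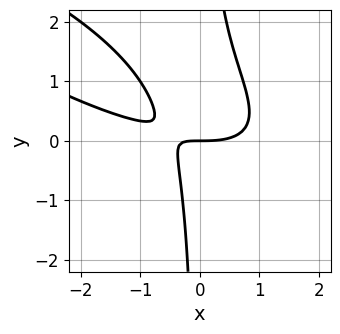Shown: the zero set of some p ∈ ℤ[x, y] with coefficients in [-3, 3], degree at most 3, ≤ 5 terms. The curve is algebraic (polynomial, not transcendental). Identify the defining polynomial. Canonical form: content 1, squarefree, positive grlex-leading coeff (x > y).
1. Degree: no degree-2 curve has this shape, so deg p = 3.
2. Observable constraints: it meets the y-axis at y = 0 (among the integer gridlines); one x-axis crossing is at x = 0.
3. These observations pin down the coefficients.

x^3 + 3*x^2*y + 3*x*y^2 - 3*x*y - 2*y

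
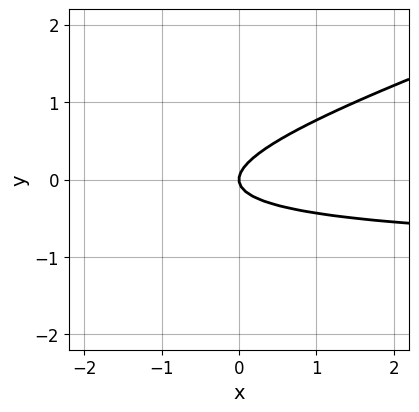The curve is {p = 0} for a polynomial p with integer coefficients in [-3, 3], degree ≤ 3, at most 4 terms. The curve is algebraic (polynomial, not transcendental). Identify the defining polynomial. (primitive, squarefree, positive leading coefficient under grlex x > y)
x*y - 3*y^2 + x

First, degree: the shape is more complex than any degree-1 curve, so deg p = 2.
Next, from the visible intercepts: it meets the x-axis at x = 0 (among the integer gridlines); one y-axis crossing is at y = 0.
Finally, together with the visible shape, these determine p as stated.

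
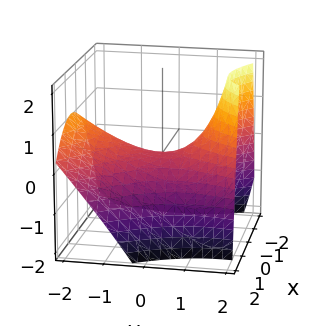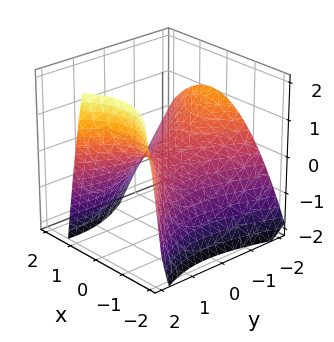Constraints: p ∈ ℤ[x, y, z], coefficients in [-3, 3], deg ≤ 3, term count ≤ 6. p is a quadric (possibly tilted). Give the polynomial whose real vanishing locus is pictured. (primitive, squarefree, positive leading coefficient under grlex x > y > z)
The degree is 2 — no degree-1 surface has this shape.
From the axis intercepts and sections: it meets the y-axis at y = 0 (among the integer gridlines); one x-axis crossing is at x = 0; it crosses the z-axis at the gridline z = 0.
These observations pin down the coefficients.

2*x^2 + x*y - y^2 - y*z + 3*z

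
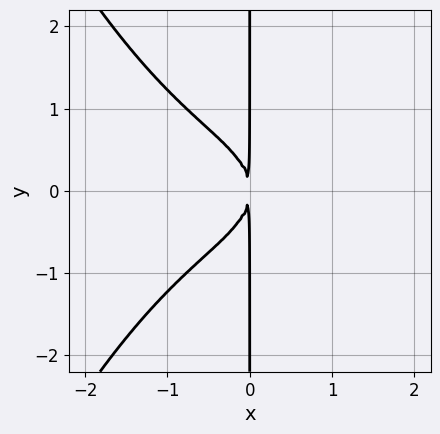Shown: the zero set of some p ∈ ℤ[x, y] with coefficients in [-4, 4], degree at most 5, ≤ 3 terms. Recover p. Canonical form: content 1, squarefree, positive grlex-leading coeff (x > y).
x^4 + 2*x*y^2 + 2*x^2

1. Degree: the shape is more complex than any degree-3 curve, so deg p = 4.
2. Symmetries: it's symmetric under y → −y, forcing even powers of y.
3. Against the integer gridlines: the visible y-axis segment lies entirely on the curve.
4. Assembling these constraints gives the stated polynomial.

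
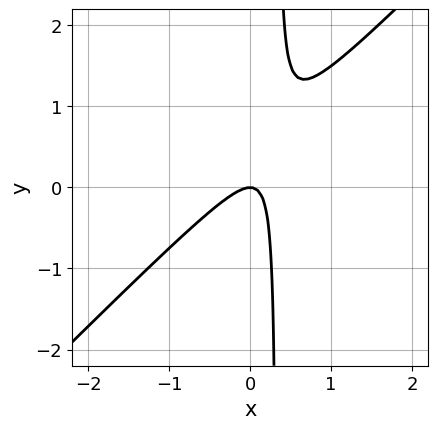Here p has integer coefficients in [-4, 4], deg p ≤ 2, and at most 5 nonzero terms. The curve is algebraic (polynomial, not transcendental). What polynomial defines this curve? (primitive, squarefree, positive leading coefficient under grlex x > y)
3*x^2 - 3*x*y + y

Degree: a generic line meets the curve in up to 2 points, so deg p = 2.
From the visible intercepts: it meets the y-axis at y = 0 (among the integer gridlines); it crosses the x-axis at the gridline x = 0.
Matching integer coefficients to the picture gives p.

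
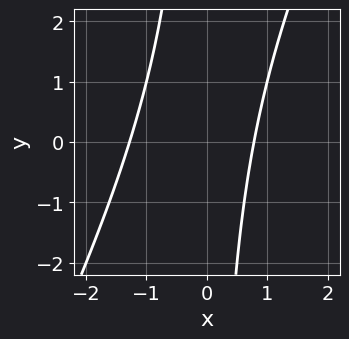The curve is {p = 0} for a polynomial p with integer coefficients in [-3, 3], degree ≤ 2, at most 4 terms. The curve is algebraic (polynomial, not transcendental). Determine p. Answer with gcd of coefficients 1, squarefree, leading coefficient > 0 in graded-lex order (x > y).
1. deg p = 2.
2. Reading off the gridlines: it misses every integer gridline on the y-axis.
3. Fitting integer coefficients to these (and the overall shape) gives p.

2*x^2 - x*y + x - 2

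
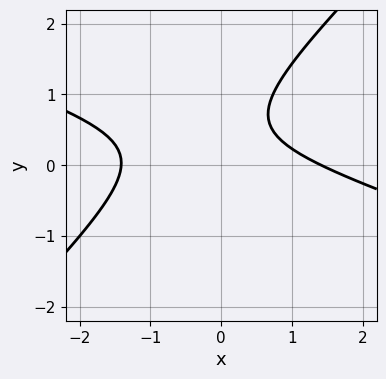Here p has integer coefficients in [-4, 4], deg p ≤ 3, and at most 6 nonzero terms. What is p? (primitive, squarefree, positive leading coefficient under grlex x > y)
First, the degree is 2 — a generic line meets the curve in up to 2 points.
Next, from the visible intercepts: it misses every integer gridline on the y-axis.
Finally, together with the visible shape, these determine p as stated.

x^2 + 2*x*y - 3*y^2 + 3*y - 2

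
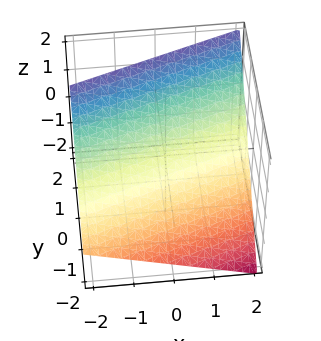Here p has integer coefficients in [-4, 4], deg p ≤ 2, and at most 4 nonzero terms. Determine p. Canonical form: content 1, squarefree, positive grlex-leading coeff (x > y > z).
Degree: every cross-section is a straight line — this is a plane, so deg p = 1.
From the visible intercepts: it crosses the x-axis at the gridline x = 2.
Together with the visible shape, these determine p as stated.

x - 3*y + 3*z - 2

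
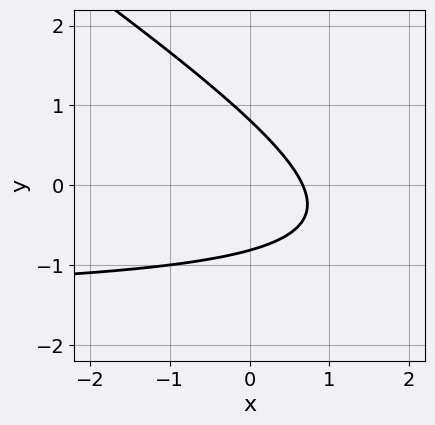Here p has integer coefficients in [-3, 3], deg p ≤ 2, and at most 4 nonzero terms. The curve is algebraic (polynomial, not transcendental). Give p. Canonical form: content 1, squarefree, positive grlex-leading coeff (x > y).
2*x*y + 3*y^2 + 3*x - 2

(a) The degree is 2 — the shape is more complex than any degree-1 curve.
(b) Matching integer coefficients to the picture gives p.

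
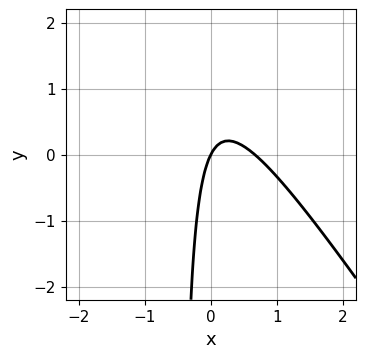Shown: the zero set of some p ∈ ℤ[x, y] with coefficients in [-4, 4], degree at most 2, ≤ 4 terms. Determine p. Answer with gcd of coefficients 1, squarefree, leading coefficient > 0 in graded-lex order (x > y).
First, deg p = 2. No degree-1 curve has this shape.
Then, reading off the gridlines: it meets the y-axis at y = 0 (among the integer gridlines); it meets the x-axis at x = 0 (among the integer gridlines).
Finally, fitting integer coefficients to these (and the overall shape) gives p.

3*x^2 + 2*x*y - 2*x + y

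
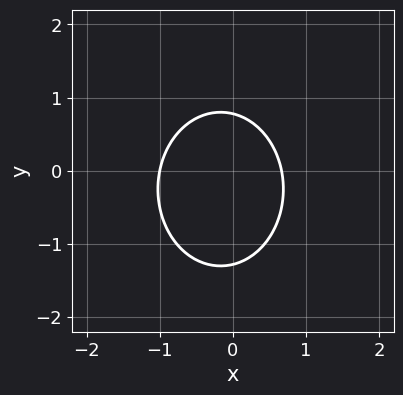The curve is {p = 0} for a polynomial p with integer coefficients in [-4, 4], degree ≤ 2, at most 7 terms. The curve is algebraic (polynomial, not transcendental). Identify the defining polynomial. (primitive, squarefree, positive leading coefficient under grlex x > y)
deg p = 2. The shape is more complex than any degree-1 curve.
Observable constraints: it crosses the x-axis at the gridline x = -1.
Assembling these constraints gives the stated polynomial.

3*x^2 + 2*y^2 + x + y - 2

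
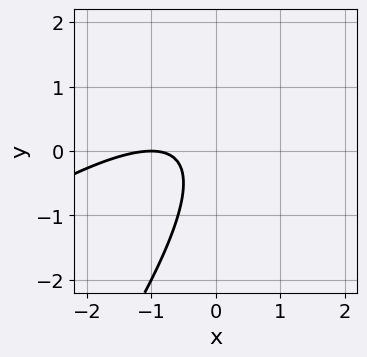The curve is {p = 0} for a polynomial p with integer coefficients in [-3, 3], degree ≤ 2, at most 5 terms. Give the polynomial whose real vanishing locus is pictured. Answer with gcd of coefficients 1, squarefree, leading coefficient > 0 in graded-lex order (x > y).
x^2 - 2*x*y + y^2 + 2*x + 1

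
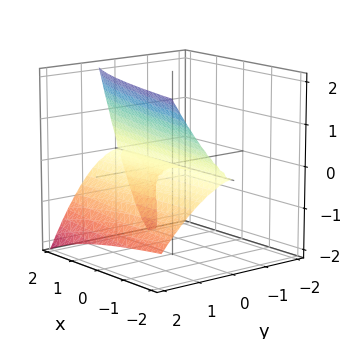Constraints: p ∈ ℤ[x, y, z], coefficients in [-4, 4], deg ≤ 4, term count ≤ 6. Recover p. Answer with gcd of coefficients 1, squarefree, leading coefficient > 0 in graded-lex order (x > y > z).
x*z^2 + 2*y^3 + 3*y*z - 3*z^2

I count 2 distinct pieces. Treating them together as one polynomial.
The degree is 3 — no degree-2 surface has this shape.
Reading off the gridlines: it meets the z-axis at z = 0 (among the integer gridlines); it crosses the y-axis at the gridline y = 0; the visible x-axis segment lies entirely on the surface.
Together with the visible shape, these determine p as stated.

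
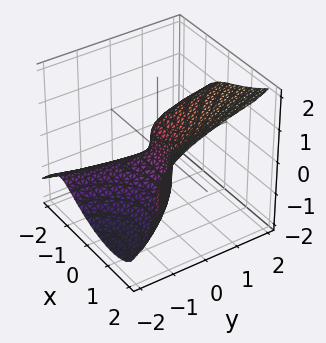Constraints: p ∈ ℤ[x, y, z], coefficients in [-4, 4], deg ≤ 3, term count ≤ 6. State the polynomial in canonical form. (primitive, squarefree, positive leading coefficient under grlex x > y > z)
(a) Degree: a generic line meets the surface in up to 3 points, so deg p = 3.
(b) From the axis intercepts and sections: one y-axis crossing is at y = 0; it meets the z-axis at z = 0 (among the integer gridlines); it meets the x-axis at x = 0 (among the integer gridlines).
(c) Fitting integer coefficients to these (and the overall shape) gives p.

x^3 - 2*z^3 + 2*x*y + 2*y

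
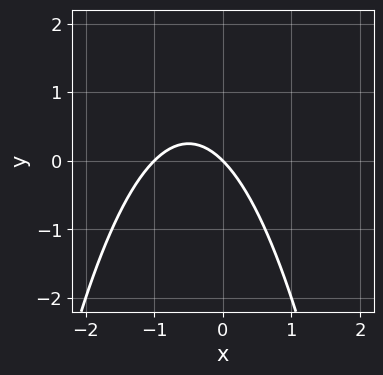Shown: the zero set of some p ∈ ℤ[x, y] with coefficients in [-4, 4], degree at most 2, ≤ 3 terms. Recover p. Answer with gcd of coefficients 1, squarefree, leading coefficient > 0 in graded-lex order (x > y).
(a) The degree is 2 — the shape is more complex than any degree-1 curve.
(b) Against the integer gridlines: it crosses the y-axis at the gridline y = 0; the x-axis gridline crossings are at x ∈ {-1, 0}.
(c) Matching integer coefficients to the picture gives p.

x^2 + x + y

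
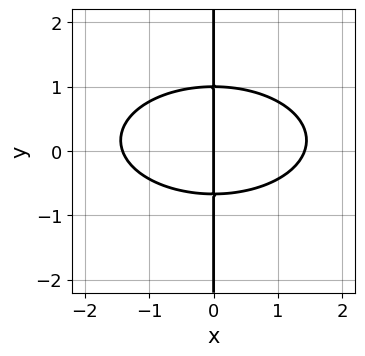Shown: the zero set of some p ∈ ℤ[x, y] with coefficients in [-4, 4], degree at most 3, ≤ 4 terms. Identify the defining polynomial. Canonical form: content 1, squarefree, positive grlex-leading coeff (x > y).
The degree is 3 — no degree-2 curve has this shape.
From the axis intercepts and sections: it meets the x-axis at x = 0 (among the integer gridlines); the visible y-axis segment lies entirely on the curve.
Fitting integer coefficients to these (and the overall shape) gives p.

x^3 + 3*x*y^2 - x*y - 2*x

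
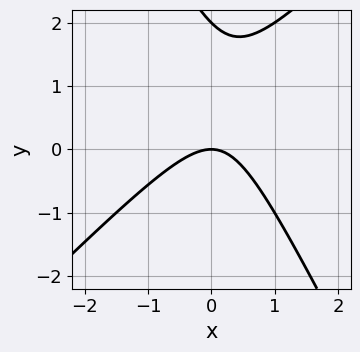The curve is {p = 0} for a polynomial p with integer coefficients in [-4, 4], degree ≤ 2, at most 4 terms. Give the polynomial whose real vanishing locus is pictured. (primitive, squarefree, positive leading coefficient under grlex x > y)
deg p = 2. The shape is more complex than any degree-1 curve.
From the visible intercepts: it crosses the x-axis at the gridline x = 0; among the integer gridlines, it crosses the y-axis at y ∈ {0, 2}.
Assembling these constraints gives the stated polynomial.

2*x^2 - x*y - y^2 + 2*y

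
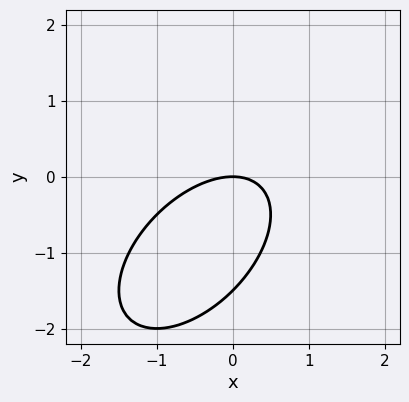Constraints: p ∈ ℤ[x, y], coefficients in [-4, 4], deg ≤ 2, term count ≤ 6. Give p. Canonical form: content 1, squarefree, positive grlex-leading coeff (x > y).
Degree: the shape is more complex than any degree-1 curve, so deg p = 2.
Against the integer gridlines: it meets the y-axis at y = 0 (among the integer gridlines); one x-axis crossing is at x = 0.
Together with the visible shape, these determine p as stated.

2*x^2 - 2*x*y + 2*y^2 + 3*y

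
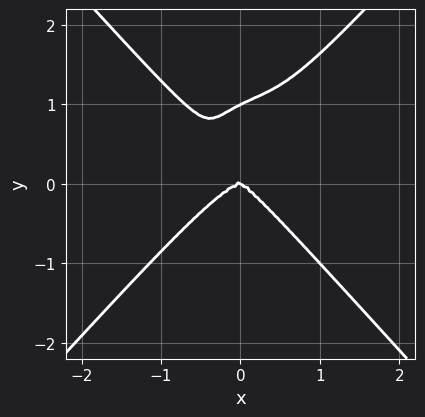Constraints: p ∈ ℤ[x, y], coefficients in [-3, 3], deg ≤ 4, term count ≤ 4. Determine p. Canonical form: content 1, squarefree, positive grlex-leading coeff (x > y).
(a) The degree is 4 — no degree-3 curve has this shape.
(b) Observable constraints: one x-axis crossing is at x = 0; among the integer gridlines, it crosses the y-axis at y ∈ {0, 1}.
(c) Assembling these constraints gives the stated polynomial.

3*x^4 - 2*y^4 + x*y^2 + 2*y^3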